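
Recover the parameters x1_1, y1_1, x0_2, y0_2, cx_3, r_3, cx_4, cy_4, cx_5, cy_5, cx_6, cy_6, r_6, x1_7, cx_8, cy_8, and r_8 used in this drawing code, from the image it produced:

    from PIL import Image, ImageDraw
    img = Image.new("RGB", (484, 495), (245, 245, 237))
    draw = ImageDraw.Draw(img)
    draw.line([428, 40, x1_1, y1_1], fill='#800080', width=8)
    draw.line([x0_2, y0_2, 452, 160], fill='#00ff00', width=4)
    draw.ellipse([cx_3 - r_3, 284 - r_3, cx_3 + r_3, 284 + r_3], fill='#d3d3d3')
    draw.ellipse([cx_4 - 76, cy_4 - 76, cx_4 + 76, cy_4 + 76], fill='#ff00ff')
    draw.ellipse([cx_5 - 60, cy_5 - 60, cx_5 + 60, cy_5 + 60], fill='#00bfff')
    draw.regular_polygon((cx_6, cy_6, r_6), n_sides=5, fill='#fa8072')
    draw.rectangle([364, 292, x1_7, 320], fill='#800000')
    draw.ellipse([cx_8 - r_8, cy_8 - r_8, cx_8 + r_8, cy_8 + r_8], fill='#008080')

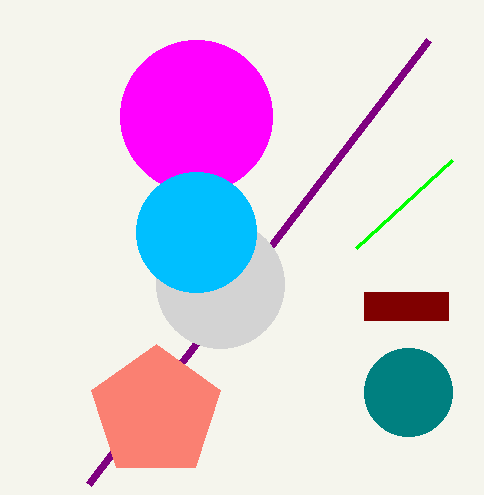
x1_1 = 88, y1_1 = 484, x0_2 = 356, y0_2 = 248, cx_3 = 220, r_3 = 64, cx_4 = 196, cy_4 = 116, cx_5 = 196, cy_5 = 232, cx_6 = 156, cy_6 = 412, r_6 = 68, x1_7 = 448, cx_8 = 408, cy_8 = 392, r_8 = 44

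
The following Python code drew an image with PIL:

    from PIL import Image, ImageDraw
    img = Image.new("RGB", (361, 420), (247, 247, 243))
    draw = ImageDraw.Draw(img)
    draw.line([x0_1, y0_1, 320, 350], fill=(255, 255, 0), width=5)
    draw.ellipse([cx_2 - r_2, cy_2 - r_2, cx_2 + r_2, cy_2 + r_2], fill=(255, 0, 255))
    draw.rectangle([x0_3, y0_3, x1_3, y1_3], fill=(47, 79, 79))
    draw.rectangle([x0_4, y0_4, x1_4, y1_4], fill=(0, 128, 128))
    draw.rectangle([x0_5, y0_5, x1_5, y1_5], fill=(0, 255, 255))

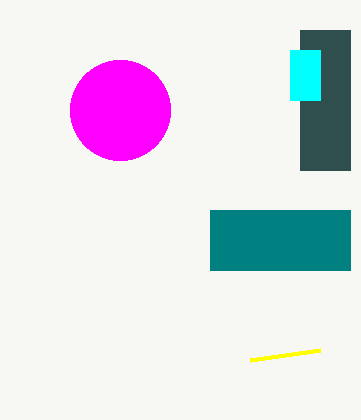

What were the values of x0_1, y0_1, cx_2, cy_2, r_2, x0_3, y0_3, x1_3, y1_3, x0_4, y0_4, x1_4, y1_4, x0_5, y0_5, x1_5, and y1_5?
x0_1 = 250
y0_1 = 360
cx_2 = 120
cy_2 = 110
r_2 = 50
x0_3 = 300
y0_3 = 30
x1_3 = 350
y1_3 = 170
x0_4 = 210
y0_4 = 210
x1_4 = 350
y1_4 = 270
x0_5 = 290
y0_5 = 50
x1_5 = 320
y1_5 = 100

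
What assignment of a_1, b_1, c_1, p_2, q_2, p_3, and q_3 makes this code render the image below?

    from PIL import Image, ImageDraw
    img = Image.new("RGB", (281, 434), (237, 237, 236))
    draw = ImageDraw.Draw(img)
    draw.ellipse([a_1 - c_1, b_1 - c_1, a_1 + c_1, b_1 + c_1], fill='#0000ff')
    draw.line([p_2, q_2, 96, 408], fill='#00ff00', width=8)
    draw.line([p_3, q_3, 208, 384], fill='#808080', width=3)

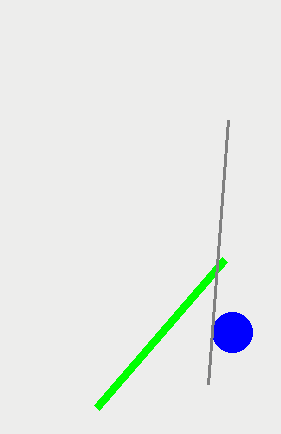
a_1 = 232; b_1 = 332; c_1 = 20; p_2 = 224; q_2 = 260; p_3 = 228; q_3 = 120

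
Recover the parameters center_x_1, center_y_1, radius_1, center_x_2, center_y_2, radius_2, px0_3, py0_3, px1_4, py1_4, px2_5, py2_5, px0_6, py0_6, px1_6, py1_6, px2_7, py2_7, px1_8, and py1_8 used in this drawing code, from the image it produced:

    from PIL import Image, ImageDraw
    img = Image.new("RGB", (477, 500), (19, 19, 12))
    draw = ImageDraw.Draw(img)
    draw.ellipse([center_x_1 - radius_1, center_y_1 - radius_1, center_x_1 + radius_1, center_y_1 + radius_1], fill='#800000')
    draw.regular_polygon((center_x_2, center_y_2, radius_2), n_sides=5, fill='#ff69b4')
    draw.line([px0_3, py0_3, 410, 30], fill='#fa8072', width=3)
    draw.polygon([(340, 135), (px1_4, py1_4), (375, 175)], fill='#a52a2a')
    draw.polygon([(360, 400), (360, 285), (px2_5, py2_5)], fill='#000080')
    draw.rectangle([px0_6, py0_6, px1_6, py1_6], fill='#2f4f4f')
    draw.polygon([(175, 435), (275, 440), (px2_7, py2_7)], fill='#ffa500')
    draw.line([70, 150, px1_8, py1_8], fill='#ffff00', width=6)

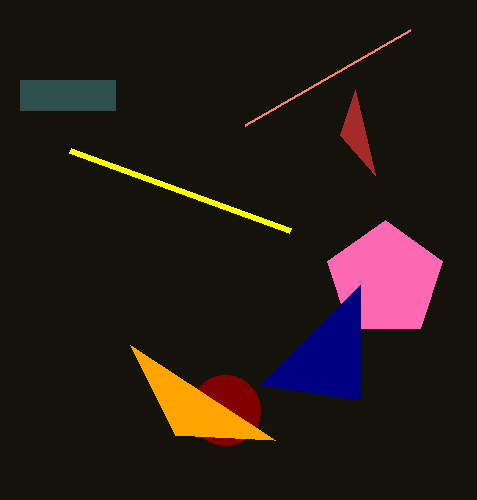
center_x_1 = 225
center_y_1 = 410
radius_1 = 35
center_x_2 = 385
center_y_2 = 280
radius_2 = 60
px0_3 = 245
py0_3 = 125
px1_4 = 355
py1_4 = 90
px2_5 = 260
py2_5 = 385
px0_6 = 20
py0_6 = 80
px1_6 = 115
py1_6 = 110
px2_7 = 130
py2_7 = 345
px1_8 = 290
py1_8 = 230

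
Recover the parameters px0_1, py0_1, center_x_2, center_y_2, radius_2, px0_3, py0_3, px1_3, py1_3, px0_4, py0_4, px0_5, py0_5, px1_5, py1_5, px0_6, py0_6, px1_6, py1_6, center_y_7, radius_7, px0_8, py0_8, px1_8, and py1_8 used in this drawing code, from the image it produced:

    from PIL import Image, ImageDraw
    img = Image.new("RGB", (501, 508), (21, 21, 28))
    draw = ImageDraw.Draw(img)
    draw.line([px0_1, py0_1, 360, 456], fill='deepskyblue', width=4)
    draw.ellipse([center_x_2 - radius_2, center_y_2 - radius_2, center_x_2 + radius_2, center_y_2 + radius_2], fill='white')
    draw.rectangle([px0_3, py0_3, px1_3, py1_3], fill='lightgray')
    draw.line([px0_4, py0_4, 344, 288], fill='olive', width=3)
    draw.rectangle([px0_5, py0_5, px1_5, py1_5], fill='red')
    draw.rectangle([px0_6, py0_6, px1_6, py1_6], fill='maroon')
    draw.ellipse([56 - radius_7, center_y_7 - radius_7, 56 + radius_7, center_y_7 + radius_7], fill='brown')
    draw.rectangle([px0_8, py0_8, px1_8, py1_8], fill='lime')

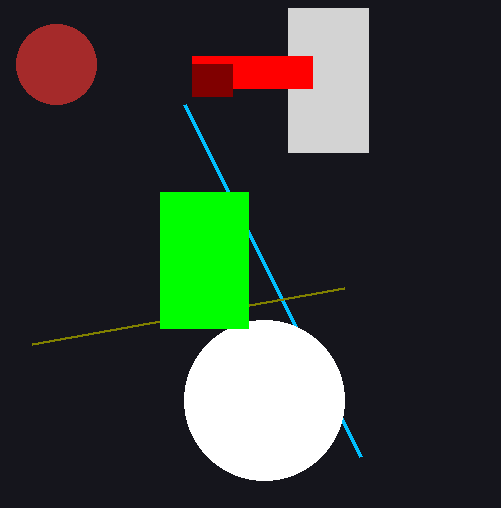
px0_1 = 184
py0_1 = 104
center_x_2 = 264
center_y_2 = 400
radius_2 = 80
px0_3 = 288
py0_3 = 8
px1_3 = 368
py1_3 = 152
px0_4 = 32
py0_4 = 344
px0_5 = 192
py0_5 = 56
px1_5 = 312
py1_5 = 88
px0_6 = 192
py0_6 = 64
px1_6 = 232
py1_6 = 96
center_y_7 = 64
radius_7 = 40
px0_8 = 160
py0_8 = 192
px1_8 = 248
py1_8 = 328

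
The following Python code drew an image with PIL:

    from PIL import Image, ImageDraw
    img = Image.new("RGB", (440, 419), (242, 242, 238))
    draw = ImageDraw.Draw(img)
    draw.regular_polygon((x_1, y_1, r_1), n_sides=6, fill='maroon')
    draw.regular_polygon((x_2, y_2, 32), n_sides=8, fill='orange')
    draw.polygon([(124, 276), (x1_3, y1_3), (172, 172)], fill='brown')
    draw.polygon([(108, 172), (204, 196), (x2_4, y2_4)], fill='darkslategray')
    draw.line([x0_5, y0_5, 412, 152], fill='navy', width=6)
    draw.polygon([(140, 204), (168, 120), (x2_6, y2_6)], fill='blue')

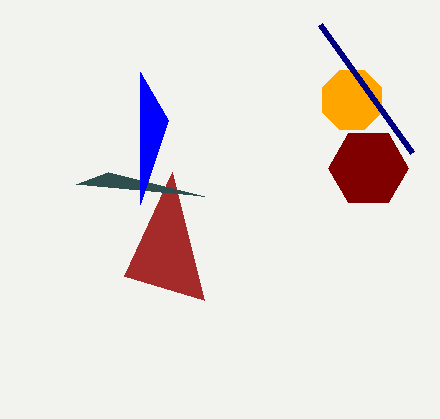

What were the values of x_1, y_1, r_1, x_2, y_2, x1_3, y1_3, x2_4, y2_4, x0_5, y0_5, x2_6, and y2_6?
x_1 = 368, y_1 = 168, r_1 = 40, x_2 = 352, y_2 = 100, x1_3 = 204, y1_3 = 300, x2_4 = 76, y2_4 = 184, x0_5 = 320, y0_5 = 24, x2_6 = 140, y2_6 = 72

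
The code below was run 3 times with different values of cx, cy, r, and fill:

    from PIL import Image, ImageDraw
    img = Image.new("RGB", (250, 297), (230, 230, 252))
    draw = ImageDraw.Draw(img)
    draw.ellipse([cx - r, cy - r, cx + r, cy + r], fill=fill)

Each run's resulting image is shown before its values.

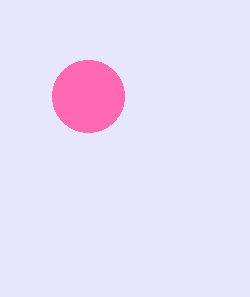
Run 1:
cx = 88, cy = 96, r = 36, fill = 'hotpink'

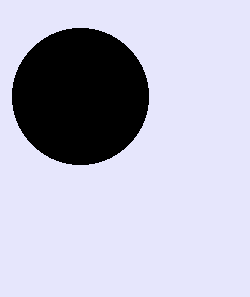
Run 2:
cx = 80, cy = 96, r = 68, fill = 'black'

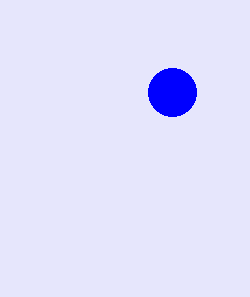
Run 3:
cx = 172
cy = 92
r = 24
fill = 'blue'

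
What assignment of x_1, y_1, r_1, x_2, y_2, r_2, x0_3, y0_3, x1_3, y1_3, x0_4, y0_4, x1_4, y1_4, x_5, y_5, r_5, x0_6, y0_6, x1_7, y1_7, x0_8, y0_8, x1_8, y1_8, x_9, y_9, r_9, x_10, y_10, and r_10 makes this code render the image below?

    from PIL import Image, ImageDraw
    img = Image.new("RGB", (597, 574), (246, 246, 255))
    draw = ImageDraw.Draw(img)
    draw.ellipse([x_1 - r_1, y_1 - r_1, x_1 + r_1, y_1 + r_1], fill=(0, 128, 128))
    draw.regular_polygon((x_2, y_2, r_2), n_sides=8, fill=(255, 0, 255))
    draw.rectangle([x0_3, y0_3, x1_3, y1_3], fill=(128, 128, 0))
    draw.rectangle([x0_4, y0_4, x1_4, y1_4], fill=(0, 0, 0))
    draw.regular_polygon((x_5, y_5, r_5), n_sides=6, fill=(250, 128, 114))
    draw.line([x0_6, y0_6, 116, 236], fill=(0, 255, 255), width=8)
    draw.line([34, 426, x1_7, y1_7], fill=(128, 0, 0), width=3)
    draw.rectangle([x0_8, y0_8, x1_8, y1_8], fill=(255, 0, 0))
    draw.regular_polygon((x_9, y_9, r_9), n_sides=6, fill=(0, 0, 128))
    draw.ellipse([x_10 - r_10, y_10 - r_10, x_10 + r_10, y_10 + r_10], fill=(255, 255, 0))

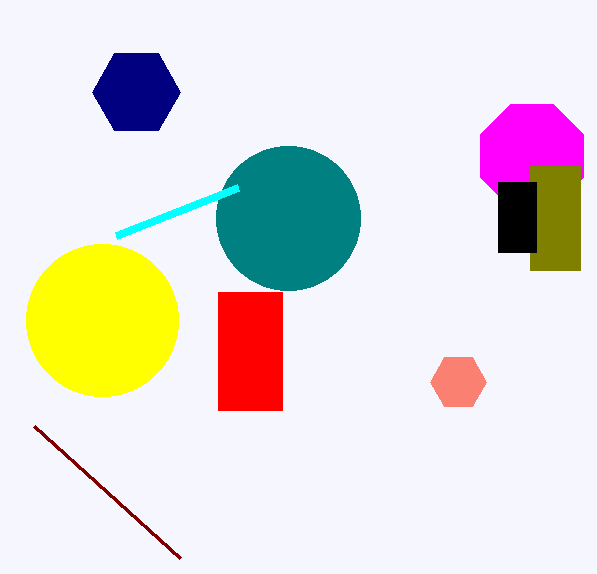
x_1 = 288, y_1 = 218, r_1 = 72, x_2 = 532, y_2 = 156, r_2 = 56, x0_3 = 530, y0_3 = 166, x1_3 = 580, y1_3 = 270, x0_4 = 498, y0_4 = 182, x1_4 = 536, y1_4 = 252, x_5 = 458, y_5 = 382, r_5 = 28, x0_6 = 238, y0_6 = 188, x1_7 = 180, y1_7 = 558, x0_8 = 218, y0_8 = 292, x1_8 = 282, y1_8 = 410, x_9 = 136, y_9 = 92, r_9 = 44, x_10 = 102, y_10 = 320, r_10 = 76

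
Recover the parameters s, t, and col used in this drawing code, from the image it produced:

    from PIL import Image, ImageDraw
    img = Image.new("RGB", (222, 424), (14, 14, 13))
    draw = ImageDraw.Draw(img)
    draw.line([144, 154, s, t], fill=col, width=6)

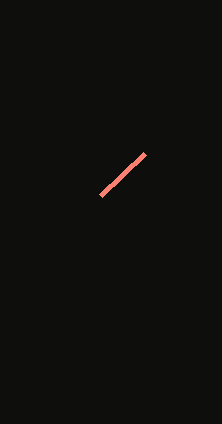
s = 100; t = 196; col = 'salmon'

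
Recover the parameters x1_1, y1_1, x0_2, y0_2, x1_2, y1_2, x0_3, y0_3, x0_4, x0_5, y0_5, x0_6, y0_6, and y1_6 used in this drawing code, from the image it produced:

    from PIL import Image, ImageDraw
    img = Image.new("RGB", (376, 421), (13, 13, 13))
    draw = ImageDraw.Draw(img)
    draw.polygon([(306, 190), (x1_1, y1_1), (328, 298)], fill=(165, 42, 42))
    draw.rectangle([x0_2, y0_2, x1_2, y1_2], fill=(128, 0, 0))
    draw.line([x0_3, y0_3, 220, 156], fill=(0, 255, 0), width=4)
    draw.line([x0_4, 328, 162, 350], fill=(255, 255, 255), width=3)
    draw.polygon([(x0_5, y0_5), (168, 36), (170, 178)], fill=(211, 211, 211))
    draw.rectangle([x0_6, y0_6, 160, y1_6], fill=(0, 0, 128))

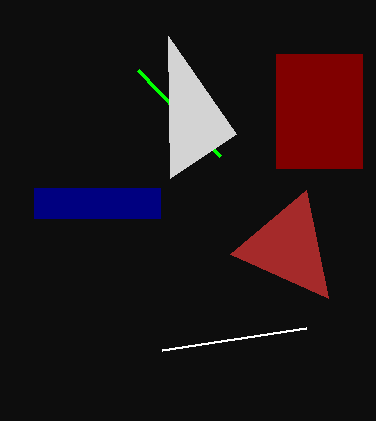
x1_1 = 230; y1_1 = 254; x0_2 = 276; y0_2 = 54; x1_2 = 362; y1_2 = 168; x0_3 = 138; y0_3 = 70; x0_4 = 306; x0_5 = 236; y0_5 = 134; x0_6 = 34; y0_6 = 188; y1_6 = 218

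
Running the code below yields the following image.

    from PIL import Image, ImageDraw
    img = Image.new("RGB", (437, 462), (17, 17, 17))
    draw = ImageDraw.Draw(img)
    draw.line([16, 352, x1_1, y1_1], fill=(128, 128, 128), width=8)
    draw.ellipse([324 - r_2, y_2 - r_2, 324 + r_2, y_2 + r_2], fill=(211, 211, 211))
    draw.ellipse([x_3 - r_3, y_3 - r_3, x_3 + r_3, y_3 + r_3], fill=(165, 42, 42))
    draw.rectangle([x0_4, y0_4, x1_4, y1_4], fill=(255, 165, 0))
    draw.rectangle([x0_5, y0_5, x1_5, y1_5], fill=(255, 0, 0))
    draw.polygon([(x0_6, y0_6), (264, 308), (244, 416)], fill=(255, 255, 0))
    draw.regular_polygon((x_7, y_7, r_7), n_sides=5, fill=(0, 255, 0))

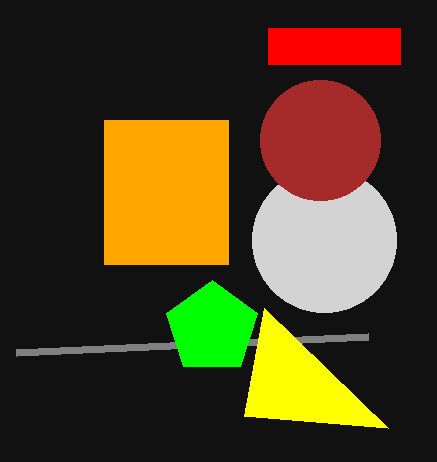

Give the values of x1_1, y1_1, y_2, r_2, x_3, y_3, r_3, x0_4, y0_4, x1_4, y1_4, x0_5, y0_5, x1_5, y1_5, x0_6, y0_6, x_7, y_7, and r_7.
x1_1 = 368
y1_1 = 336
y_2 = 240
r_2 = 72
x_3 = 320
y_3 = 140
r_3 = 60
x0_4 = 104
y0_4 = 120
x1_4 = 228
y1_4 = 264
x0_5 = 268
y0_5 = 28
x1_5 = 400
y1_5 = 64
x0_6 = 388
y0_6 = 428
x_7 = 212
y_7 = 328
r_7 = 48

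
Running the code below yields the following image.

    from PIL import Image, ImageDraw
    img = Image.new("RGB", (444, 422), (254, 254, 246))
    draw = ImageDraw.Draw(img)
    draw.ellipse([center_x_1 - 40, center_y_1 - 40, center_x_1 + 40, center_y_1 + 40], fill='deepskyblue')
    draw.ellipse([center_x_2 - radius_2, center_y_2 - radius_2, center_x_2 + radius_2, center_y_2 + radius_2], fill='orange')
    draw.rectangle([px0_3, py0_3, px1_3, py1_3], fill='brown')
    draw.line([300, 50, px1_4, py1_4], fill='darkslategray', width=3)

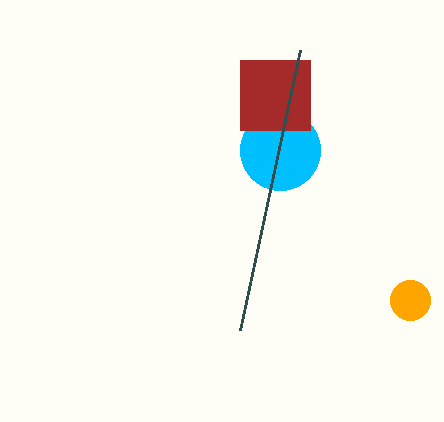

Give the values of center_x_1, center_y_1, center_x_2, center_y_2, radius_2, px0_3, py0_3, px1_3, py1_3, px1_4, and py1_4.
center_x_1 = 280
center_y_1 = 150
center_x_2 = 410
center_y_2 = 300
radius_2 = 20
px0_3 = 240
py0_3 = 60
px1_3 = 310
py1_3 = 130
px1_4 = 240
py1_4 = 330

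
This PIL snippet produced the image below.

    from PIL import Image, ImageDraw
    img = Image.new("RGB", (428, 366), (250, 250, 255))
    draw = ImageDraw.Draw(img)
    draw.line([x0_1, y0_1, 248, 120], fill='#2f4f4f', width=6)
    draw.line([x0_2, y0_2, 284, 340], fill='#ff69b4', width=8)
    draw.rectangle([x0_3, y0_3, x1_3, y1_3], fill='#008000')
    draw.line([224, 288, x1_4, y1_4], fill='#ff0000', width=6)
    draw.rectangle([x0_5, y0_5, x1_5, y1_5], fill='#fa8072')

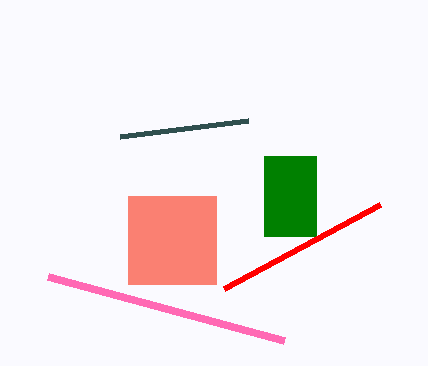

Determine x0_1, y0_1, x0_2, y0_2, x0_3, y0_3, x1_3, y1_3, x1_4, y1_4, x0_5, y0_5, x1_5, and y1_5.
x0_1 = 120
y0_1 = 136
x0_2 = 48
y0_2 = 276
x0_3 = 264
y0_3 = 156
x1_3 = 316
y1_3 = 236
x1_4 = 380
y1_4 = 204
x0_5 = 128
y0_5 = 196
x1_5 = 216
y1_5 = 284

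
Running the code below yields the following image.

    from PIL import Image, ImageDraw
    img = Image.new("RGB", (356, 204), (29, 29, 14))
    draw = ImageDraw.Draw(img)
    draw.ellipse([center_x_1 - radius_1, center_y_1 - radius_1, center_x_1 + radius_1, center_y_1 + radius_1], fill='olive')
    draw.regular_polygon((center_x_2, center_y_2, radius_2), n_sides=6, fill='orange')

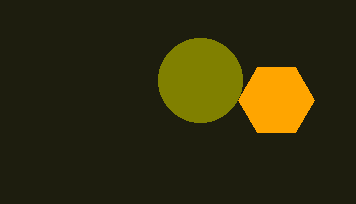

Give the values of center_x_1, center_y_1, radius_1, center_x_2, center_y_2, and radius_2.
center_x_1 = 200; center_y_1 = 80; radius_1 = 42; center_x_2 = 276; center_y_2 = 100; radius_2 = 38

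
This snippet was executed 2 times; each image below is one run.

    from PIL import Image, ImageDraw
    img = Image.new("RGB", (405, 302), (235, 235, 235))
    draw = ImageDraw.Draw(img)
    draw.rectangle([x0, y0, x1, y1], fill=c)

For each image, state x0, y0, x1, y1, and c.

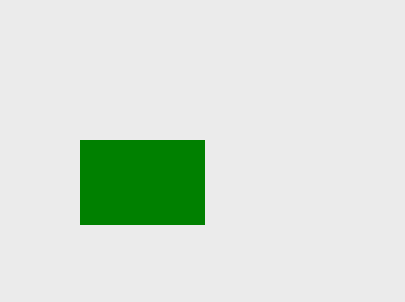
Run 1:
x0 = 80, y0 = 140, x1 = 204, y1 = 224, c = 'green'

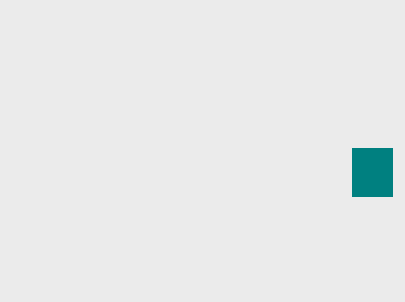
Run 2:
x0 = 352
y0 = 148
x1 = 392
y1 = 196
c = 'teal'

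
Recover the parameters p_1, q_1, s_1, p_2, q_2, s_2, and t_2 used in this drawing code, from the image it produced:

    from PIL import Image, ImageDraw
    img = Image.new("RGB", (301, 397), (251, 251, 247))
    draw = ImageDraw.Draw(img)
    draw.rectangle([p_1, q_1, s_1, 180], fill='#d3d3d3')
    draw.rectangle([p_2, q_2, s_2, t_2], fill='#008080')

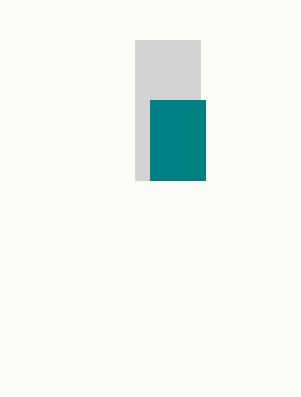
p_1 = 135
q_1 = 40
s_1 = 200
p_2 = 150
q_2 = 100
s_2 = 205
t_2 = 180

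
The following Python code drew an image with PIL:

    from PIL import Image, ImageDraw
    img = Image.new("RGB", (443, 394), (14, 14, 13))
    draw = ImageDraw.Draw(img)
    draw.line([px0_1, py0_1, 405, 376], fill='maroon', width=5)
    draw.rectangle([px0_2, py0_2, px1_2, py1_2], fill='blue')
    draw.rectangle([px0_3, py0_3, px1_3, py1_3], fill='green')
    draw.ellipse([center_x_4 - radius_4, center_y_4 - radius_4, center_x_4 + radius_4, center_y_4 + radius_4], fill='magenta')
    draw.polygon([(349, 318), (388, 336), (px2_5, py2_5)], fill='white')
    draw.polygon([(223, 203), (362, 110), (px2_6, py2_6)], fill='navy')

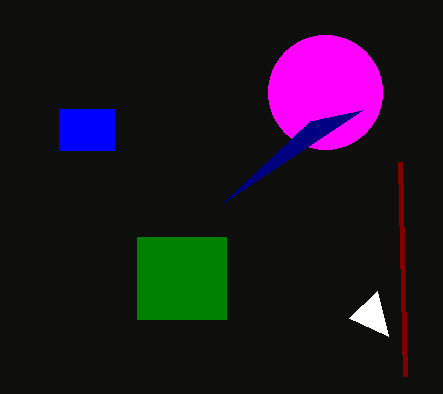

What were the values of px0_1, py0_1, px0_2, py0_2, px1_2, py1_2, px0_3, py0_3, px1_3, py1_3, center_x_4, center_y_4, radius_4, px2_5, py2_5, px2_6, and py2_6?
px0_1 = 400, py0_1 = 162, px0_2 = 59, py0_2 = 109, px1_2 = 114, py1_2 = 150, px0_3 = 137, py0_3 = 237, px1_3 = 226, py1_3 = 319, center_x_4 = 325, center_y_4 = 92, radius_4 = 57, px2_5 = 377, py2_5 = 291, px2_6 = 310, py2_6 = 121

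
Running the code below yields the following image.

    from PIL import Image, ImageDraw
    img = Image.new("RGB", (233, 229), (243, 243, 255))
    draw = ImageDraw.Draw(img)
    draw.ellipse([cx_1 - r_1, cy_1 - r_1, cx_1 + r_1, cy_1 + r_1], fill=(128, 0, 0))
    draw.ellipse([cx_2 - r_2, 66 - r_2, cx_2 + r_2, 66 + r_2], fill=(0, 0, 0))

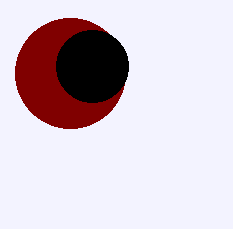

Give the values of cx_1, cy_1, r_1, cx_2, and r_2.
cx_1 = 70, cy_1 = 73, r_1 = 55, cx_2 = 92, r_2 = 36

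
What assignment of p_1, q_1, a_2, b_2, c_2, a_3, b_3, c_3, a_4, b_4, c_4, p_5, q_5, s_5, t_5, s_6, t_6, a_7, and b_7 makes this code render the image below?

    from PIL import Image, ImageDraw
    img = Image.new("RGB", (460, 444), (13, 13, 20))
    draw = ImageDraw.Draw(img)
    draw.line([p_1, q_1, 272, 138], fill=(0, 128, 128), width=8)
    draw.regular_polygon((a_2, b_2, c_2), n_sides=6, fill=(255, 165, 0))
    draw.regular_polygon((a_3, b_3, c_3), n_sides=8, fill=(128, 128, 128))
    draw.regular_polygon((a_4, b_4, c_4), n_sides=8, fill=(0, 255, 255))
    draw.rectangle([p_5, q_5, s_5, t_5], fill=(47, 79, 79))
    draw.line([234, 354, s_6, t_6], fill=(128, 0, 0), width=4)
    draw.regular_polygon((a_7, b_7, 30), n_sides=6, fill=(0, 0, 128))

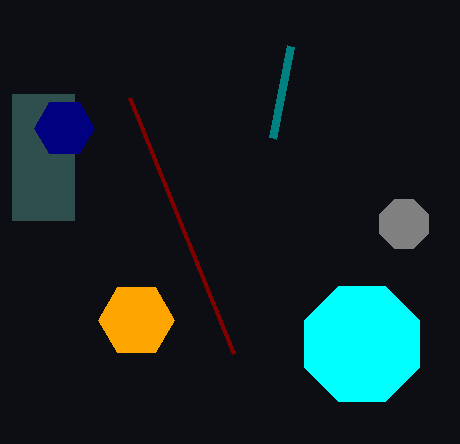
p_1 = 290; q_1 = 46; a_2 = 136; b_2 = 320; c_2 = 38; a_3 = 404; b_3 = 224; c_3 = 26; a_4 = 362; b_4 = 344; c_4 = 62; p_5 = 12; q_5 = 94; s_5 = 74; t_5 = 220; s_6 = 130; t_6 = 98; a_7 = 64; b_7 = 128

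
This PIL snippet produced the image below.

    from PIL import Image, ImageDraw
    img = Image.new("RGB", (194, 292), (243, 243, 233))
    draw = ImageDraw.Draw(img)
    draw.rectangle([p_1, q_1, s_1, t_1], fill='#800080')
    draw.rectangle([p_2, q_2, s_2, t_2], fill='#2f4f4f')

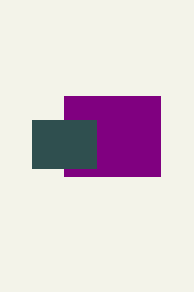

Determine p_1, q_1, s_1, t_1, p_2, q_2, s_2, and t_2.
p_1 = 64
q_1 = 96
s_1 = 160
t_1 = 176
p_2 = 32
q_2 = 120
s_2 = 96
t_2 = 168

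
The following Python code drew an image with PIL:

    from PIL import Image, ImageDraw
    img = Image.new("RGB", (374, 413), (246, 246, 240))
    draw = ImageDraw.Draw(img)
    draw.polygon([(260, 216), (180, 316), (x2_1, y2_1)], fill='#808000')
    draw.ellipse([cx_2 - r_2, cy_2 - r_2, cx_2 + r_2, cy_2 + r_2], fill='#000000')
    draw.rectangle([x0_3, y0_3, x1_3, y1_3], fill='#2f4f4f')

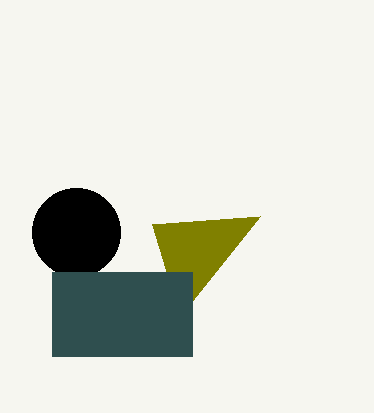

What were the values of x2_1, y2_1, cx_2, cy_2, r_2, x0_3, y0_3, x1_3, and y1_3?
x2_1 = 152, y2_1 = 224, cx_2 = 76, cy_2 = 232, r_2 = 44, x0_3 = 52, y0_3 = 272, x1_3 = 192, y1_3 = 356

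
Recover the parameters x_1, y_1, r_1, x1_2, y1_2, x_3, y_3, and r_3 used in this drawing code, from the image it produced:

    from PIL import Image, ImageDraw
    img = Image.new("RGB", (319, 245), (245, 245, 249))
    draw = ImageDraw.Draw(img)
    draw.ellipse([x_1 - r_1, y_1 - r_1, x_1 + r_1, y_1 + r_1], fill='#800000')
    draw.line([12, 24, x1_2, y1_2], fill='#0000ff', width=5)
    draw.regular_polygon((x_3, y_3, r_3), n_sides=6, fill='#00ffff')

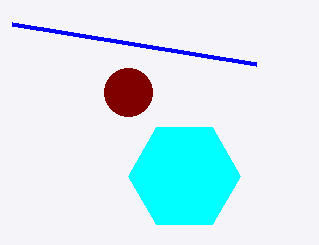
x_1 = 128
y_1 = 92
r_1 = 24
x1_2 = 256
y1_2 = 64
x_3 = 184
y_3 = 176
r_3 = 56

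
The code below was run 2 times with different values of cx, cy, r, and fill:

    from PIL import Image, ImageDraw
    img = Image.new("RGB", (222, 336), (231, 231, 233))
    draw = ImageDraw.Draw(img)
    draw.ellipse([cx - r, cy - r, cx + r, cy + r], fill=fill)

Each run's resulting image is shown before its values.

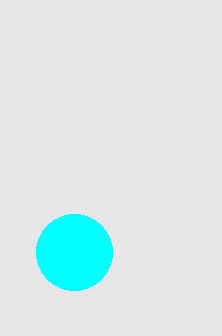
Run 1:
cx = 74
cy = 252
r = 38
fill = 'cyan'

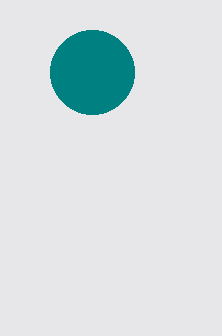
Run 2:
cx = 92
cy = 72
r = 42
fill = 'teal'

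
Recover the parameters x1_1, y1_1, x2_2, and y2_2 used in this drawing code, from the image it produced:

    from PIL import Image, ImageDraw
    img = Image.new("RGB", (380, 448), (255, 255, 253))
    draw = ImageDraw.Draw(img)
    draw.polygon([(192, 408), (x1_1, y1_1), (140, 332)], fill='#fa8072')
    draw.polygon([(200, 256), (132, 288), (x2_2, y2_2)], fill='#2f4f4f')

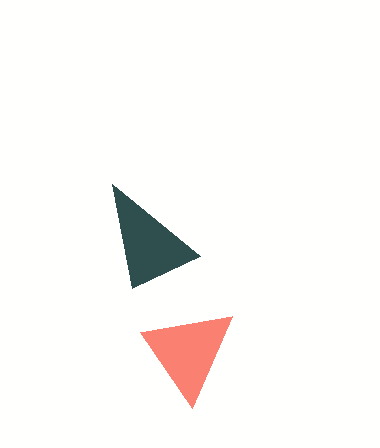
x1_1 = 232, y1_1 = 316, x2_2 = 112, y2_2 = 184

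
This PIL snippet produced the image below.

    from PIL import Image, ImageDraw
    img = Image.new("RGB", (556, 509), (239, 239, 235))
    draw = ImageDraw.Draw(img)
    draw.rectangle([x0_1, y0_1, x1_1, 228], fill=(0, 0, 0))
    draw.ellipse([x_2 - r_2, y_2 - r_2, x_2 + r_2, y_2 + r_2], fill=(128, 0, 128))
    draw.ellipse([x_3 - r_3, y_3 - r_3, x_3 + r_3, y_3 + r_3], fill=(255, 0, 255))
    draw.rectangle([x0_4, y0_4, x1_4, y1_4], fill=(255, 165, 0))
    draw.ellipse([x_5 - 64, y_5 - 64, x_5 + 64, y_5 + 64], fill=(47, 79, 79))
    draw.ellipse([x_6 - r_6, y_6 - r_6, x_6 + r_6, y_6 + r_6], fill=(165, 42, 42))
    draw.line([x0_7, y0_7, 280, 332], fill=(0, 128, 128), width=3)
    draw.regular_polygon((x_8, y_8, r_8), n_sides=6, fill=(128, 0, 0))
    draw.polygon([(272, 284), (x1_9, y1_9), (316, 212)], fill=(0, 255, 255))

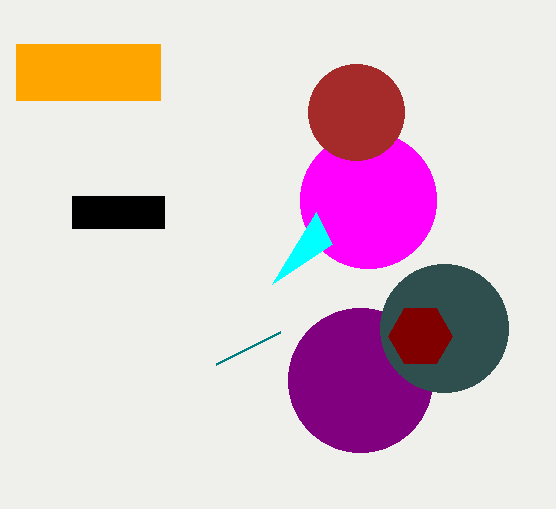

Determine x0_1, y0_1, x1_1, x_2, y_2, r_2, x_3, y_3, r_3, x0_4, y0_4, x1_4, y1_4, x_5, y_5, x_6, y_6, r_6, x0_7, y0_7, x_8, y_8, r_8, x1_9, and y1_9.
x0_1 = 72; y0_1 = 196; x1_1 = 164; x_2 = 360; y_2 = 380; r_2 = 72; x_3 = 368; y_3 = 200; r_3 = 68; x0_4 = 16; y0_4 = 44; x1_4 = 160; y1_4 = 100; x_5 = 444; y_5 = 328; x_6 = 356; y_6 = 112; r_6 = 48; x0_7 = 216; y0_7 = 364; x_8 = 420; y_8 = 336; r_8 = 32; x1_9 = 332; y1_9 = 244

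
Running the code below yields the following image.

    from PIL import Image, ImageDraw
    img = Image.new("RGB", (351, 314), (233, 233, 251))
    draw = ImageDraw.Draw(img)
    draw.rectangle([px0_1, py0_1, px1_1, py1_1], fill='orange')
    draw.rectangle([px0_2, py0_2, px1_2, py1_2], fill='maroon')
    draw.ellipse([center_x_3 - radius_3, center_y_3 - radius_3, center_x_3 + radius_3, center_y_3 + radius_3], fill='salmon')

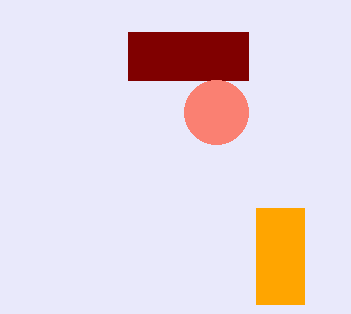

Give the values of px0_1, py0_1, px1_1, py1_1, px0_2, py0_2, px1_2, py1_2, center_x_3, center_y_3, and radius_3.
px0_1 = 256; py0_1 = 208; px1_1 = 304; py1_1 = 304; px0_2 = 128; py0_2 = 32; px1_2 = 248; py1_2 = 80; center_x_3 = 216; center_y_3 = 112; radius_3 = 32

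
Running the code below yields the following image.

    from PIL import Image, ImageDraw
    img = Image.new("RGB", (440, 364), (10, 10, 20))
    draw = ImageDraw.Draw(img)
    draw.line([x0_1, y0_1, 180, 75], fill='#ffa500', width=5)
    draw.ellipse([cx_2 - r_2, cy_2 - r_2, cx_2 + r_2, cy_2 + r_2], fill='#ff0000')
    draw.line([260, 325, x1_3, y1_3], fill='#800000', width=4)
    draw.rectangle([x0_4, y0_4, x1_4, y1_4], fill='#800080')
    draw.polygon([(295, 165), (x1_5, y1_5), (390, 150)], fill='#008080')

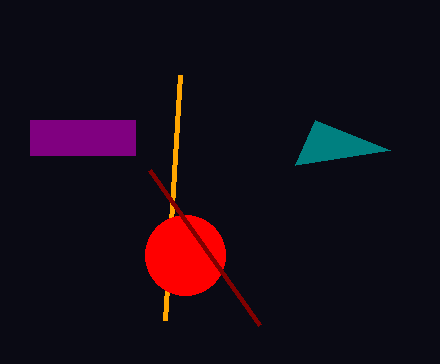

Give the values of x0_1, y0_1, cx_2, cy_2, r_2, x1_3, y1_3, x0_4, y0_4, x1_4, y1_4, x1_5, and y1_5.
x0_1 = 165, y0_1 = 320, cx_2 = 185, cy_2 = 255, r_2 = 40, x1_3 = 150, y1_3 = 170, x0_4 = 30, y0_4 = 120, x1_4 = 135, y1_4 = 155, x1_5 = 315, y1_5 = 120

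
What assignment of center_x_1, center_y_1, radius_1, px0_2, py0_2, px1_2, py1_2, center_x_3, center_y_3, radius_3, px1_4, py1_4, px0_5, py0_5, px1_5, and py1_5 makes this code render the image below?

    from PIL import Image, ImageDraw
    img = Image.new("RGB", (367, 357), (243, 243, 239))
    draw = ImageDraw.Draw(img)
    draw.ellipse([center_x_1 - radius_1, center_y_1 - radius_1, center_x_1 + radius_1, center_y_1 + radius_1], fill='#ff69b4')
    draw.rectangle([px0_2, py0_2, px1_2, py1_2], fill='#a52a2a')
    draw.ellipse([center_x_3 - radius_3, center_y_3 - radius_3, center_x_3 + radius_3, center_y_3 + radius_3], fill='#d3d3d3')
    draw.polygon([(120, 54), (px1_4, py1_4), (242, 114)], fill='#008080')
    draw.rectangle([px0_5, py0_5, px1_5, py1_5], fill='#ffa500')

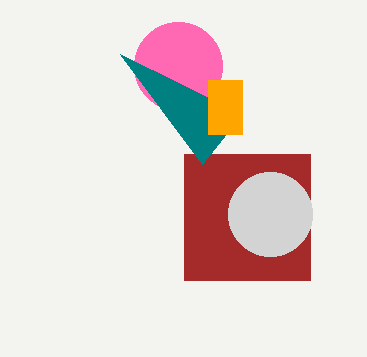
center_x_1 = 178
center_y_1 = 66
radius_1 = 44
px0_2 = 184
py0_2 = 154
px1_2 = 310
py1_2 = 280
center_x_3 = 270
center_y_3 = 214
radius_3 = 42
px1_4 = 202
py1_4 = 164
px0_5 = 208
py0_5 = 80
px1_5 = 242
py1_5 = 134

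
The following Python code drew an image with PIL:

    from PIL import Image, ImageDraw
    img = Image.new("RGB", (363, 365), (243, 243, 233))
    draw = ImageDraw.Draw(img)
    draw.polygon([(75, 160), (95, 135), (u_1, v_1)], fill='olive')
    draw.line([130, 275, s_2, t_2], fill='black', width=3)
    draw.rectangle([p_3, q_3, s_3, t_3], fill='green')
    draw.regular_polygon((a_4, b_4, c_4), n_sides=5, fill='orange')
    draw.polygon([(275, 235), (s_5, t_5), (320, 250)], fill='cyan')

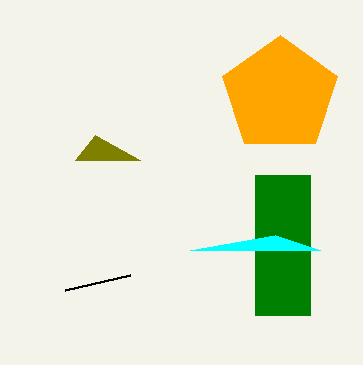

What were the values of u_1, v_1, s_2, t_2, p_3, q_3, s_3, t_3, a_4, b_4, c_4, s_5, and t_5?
u_1 = 140
v_1 = 160
s_2 = 65
t_2 = 290
p_3 = 255
q_3 = 175
s_3 = 310
t_3 = 315
a_4 = 280
b_4 = 95
c_4 = 60
s_5 = 190
t_5 = 250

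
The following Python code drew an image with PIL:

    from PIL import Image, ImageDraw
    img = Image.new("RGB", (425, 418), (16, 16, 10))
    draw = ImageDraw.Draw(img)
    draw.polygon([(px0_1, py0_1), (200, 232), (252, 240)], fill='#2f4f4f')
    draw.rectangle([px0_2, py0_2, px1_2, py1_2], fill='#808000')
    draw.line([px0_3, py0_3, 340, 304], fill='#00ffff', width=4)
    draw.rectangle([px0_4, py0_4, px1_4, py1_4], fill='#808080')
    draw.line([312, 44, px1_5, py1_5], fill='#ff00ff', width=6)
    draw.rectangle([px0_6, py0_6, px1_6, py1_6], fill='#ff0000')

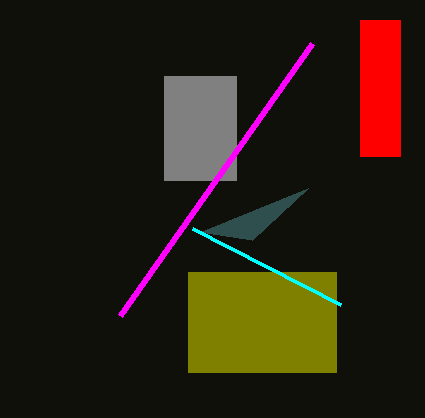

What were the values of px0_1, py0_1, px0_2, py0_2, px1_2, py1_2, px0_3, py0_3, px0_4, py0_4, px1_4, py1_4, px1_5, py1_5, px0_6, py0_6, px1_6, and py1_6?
px0_1 = 308
py0_1 = 188
px0_2 = 188
py0_2 = 272
px1_2 = 336
py1_2 = 372
px0_3 = 192
py0_3 = 228
px0_4 = 164
py0_4 = 76
px1_4 = 236
py1_4 = 180
px1_5 = 120
py1_5 = 316
px0_6 = 360
py0_6 = 20
px1_6 = 400
py1_6 = 156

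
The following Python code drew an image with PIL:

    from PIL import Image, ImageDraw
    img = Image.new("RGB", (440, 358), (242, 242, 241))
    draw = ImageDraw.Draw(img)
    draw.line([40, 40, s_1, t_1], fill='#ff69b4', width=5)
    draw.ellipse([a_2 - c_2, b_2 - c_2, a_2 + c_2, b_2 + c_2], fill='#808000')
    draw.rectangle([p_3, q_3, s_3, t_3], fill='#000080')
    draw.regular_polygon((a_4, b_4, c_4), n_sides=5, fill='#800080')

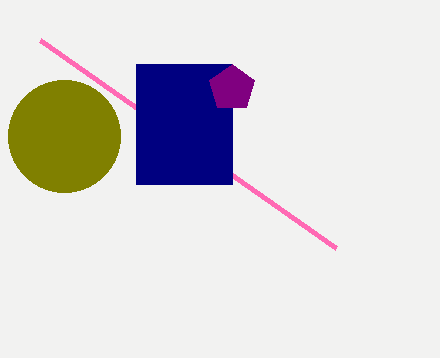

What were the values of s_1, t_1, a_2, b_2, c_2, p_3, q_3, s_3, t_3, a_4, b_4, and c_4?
s_1 = 336, t_1 = 248, a_2 = 64, b_2 = 136, c_2 = 56, p_3 = 136, q_3 = 64, s_3 = 232, t_3 = 184, a_4 = 232, b_4 = 88, c_4 = 24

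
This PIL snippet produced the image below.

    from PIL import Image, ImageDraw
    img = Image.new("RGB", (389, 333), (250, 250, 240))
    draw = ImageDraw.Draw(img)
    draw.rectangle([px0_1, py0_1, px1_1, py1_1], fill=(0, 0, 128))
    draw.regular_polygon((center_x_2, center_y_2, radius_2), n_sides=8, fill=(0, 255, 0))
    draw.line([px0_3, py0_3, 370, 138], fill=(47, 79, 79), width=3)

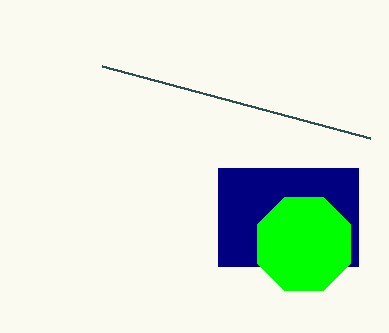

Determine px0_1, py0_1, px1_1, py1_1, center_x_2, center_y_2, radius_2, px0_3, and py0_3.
px0_1 = 218
py0_1 = 168
px1_1 = 358
py1_1 = 266
center_x_2 = 304
center_y_2 = 244
radius_2 = 50
px0_3 = 102
py0_3 = 66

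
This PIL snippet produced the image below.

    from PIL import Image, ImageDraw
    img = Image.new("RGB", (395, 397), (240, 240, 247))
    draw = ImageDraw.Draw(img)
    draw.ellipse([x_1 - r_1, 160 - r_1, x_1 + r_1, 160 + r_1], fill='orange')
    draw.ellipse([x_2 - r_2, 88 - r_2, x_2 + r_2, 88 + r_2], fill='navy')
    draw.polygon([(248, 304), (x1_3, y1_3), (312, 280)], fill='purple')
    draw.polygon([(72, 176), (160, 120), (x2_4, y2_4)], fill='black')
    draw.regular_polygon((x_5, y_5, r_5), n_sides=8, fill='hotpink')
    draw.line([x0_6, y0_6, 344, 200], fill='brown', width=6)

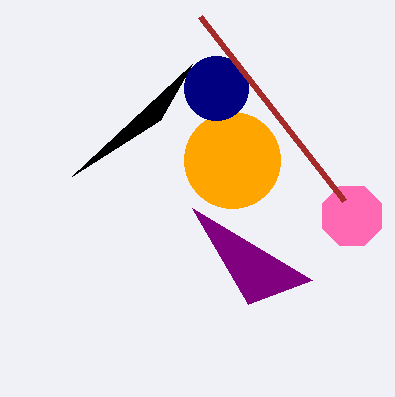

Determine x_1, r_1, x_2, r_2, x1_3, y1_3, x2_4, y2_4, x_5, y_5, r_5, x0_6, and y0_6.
x_1 = 232; r_1 = 48; x_2 = 216; r_2 = 32; x1_3 = 192; y1_3 = 208; x2_4 = 192; y2_4 = 64; x_5 = 352; y_5 = 216; r_5 = 32; x0_6 = 200; y0_6 = 16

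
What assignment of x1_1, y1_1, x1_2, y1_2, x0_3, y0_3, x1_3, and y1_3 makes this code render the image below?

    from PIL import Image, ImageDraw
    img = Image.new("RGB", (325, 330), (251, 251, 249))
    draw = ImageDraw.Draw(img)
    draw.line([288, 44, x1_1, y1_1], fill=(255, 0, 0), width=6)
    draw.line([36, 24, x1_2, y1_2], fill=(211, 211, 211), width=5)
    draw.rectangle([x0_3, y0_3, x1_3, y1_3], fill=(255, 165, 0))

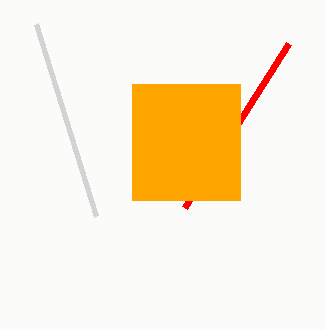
x1_1 = 184
y1_1 = 208
x1_2 = 96
y1_2 = 216
x0_3 = 132
y0_3 = 84
x1_3 = 240
y1_3 = 200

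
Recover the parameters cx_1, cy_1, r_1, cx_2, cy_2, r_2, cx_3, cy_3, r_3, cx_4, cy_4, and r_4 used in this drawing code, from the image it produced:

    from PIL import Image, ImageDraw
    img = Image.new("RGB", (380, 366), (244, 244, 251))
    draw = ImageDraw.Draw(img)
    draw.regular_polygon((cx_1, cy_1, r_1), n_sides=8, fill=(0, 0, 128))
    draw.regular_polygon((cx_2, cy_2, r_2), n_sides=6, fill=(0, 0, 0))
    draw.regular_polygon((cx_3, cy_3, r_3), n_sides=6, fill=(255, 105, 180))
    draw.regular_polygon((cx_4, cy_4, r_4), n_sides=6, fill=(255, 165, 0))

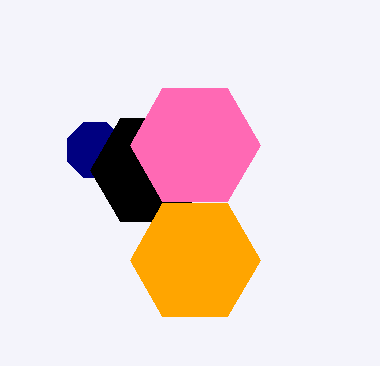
cx_1 = 95; cy_1 = 150; r_1 = 30; cx_2 = 150; cy_2 = 170; r_2 = 60; cx_3 = 195; cy_3 = 145; r_3 = 65; cx_4 = 195; cy_4 = 260; r_4 = 65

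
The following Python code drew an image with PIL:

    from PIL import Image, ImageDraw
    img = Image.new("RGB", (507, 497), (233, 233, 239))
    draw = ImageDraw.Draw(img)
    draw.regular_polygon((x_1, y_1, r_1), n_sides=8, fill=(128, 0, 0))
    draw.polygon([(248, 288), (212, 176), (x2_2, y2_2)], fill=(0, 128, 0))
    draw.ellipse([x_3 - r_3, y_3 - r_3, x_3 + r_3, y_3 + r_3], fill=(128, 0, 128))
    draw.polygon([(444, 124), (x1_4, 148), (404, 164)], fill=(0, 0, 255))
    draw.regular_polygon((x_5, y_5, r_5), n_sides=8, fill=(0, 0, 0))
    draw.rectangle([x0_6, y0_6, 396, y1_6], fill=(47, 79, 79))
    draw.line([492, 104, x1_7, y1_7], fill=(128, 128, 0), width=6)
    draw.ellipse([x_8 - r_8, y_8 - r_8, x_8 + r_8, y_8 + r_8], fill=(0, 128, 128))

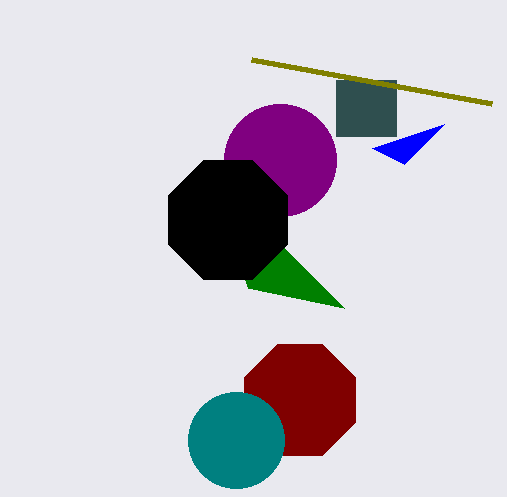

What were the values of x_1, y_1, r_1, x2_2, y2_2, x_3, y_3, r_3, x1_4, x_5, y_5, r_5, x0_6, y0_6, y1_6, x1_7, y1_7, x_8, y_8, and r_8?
x_1 = 300; y_1 = 400; r_1 = 60; x2_2 = 344; y2_2 = 308; x_3 = 280; y_3 = 160; r_3 = 56; x1_4 = 372; x_5 = 228; y_5 = 220; r_5 = 64; x0_6 = 336; y0_6 = 80; y1_6 = 136; x1_7 = 252; y1_7 = 60; x_8 = 236; y_8 = 440; r_8 = 48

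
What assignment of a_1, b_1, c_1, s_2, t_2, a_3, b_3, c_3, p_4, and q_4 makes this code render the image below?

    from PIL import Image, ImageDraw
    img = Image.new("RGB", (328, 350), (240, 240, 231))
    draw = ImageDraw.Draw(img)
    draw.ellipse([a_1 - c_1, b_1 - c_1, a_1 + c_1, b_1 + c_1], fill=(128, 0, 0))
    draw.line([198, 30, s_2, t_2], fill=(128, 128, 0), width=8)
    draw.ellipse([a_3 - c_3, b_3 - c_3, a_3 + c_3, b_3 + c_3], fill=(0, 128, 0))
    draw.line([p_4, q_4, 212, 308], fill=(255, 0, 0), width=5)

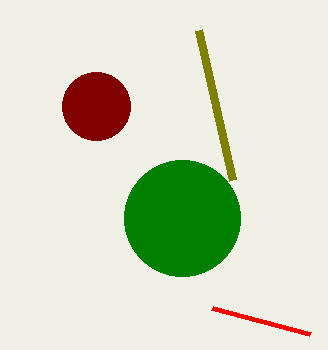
a_1 = 96, b_1 = 106, c_1 = 34, s_2 = 232, t_2 = 180, a_3 = 182, b_3 = 218, c_3 = 58, p_4 = 310, q_4 = 334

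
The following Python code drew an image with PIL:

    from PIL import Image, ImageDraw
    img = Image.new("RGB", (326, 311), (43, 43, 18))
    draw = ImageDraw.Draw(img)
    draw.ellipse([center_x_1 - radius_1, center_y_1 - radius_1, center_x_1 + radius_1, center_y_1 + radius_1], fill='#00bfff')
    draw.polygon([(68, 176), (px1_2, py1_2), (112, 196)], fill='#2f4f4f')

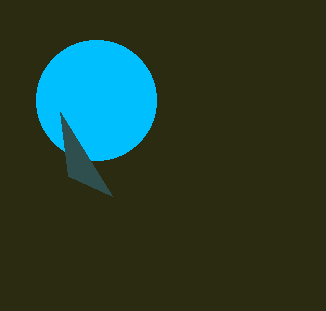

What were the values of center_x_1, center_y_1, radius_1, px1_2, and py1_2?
center_x_1 = 96
center_y_1 = 100
radius_1 = 60
px1_2 = 60
py1_2 = 112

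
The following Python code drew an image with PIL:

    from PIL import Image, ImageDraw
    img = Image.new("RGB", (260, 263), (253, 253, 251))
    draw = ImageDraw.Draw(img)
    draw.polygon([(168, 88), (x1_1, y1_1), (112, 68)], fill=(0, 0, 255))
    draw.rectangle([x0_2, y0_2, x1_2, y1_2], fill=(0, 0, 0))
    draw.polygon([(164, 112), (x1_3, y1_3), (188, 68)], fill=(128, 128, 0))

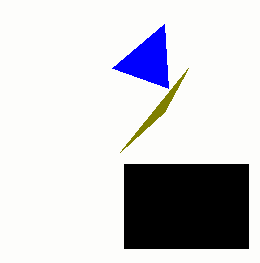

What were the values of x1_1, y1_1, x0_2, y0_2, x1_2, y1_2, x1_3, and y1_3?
x1_1 = 164; y1_1 = 24; x0_2 = 124; y0_2 = 164; x1_2 = 248; y1_2 = 248; x1_3 = 120; y1_3 = 152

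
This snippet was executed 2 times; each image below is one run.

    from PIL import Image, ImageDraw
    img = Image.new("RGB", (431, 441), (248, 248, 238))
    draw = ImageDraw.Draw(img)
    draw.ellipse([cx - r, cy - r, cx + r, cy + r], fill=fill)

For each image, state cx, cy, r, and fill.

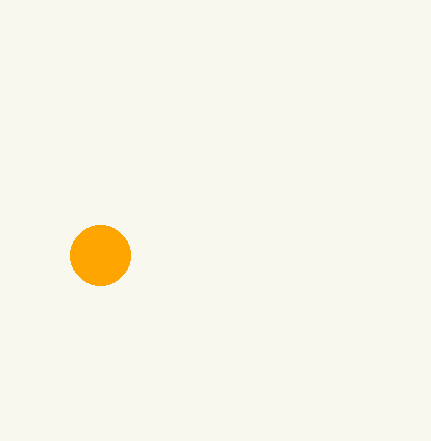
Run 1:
cx = 100; cy = 255; r = 30; fill = 'orange'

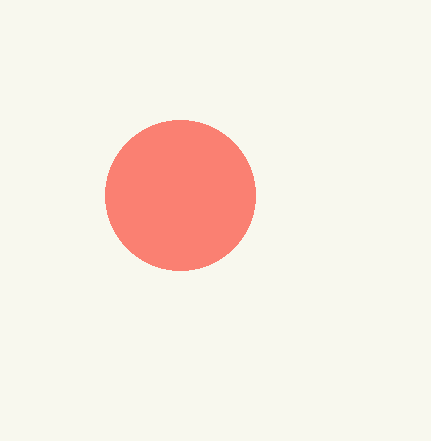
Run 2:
cx = 180, cy = 195, r = 75, fill = 'salmon'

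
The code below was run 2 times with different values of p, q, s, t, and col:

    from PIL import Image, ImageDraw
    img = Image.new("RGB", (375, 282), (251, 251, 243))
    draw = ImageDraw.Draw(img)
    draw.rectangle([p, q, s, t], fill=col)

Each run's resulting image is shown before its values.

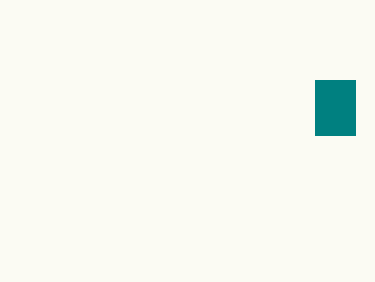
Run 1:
p = 315; q = 80; s = 355; t = 135; col = 'teal'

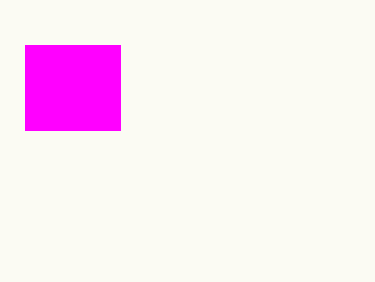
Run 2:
p = 25; q = 45; s = 120; t = 130; col = 'magenta'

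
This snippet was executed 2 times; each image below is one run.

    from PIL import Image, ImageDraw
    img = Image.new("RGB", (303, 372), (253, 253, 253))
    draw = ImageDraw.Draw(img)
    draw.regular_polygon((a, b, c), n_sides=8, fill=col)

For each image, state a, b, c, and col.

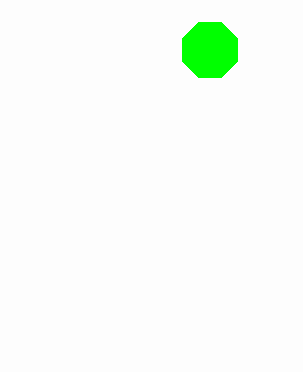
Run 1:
a = 210, b = 50, c = 30, col = 'lime'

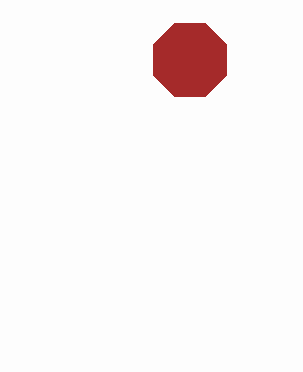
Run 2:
a = 190; b = 60; c = 40; col = 'brown'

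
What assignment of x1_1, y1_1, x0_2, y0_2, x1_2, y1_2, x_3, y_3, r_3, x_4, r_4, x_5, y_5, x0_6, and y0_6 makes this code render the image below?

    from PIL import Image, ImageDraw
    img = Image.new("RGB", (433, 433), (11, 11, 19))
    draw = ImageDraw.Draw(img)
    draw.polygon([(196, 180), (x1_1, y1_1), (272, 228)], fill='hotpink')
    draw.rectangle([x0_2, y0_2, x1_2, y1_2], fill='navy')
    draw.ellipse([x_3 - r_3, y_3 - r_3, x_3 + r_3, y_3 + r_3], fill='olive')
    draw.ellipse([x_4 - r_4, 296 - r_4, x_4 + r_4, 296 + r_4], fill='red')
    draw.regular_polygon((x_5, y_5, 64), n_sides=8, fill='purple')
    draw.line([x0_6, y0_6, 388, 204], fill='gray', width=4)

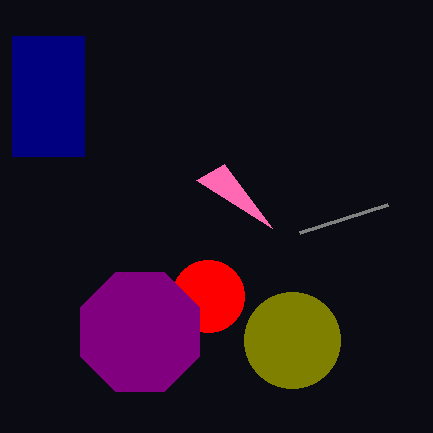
x1_1 = 224, y1_1 = 164, x0_2 = 12, y0_2 = 36, x1_2 = 84, y1_2 = 156, x_3 = 292, y_3 = 340, r_3 = 48, x_4 = 208, r_4 = 36, x_5 = 140, y_5 = 332, x0_6 = 300, y0_6 = 232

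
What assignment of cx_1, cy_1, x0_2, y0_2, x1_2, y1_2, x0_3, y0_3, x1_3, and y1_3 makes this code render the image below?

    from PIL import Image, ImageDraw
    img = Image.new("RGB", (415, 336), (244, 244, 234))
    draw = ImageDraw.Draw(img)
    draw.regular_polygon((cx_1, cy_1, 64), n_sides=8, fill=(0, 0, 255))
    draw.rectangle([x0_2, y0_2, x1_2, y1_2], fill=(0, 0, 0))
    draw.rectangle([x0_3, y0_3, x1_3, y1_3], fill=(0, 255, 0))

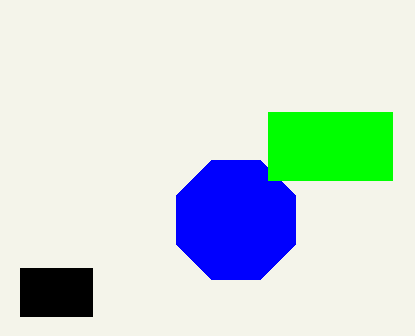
cx_1 = 236
cy_1 = 220
x0_2 = 20
y0_2 = 268
x1_2 = 92
y1_2 = 316
x0_3 = 268
y0_3 = 112
x1_3 = 392
y1_3 = 180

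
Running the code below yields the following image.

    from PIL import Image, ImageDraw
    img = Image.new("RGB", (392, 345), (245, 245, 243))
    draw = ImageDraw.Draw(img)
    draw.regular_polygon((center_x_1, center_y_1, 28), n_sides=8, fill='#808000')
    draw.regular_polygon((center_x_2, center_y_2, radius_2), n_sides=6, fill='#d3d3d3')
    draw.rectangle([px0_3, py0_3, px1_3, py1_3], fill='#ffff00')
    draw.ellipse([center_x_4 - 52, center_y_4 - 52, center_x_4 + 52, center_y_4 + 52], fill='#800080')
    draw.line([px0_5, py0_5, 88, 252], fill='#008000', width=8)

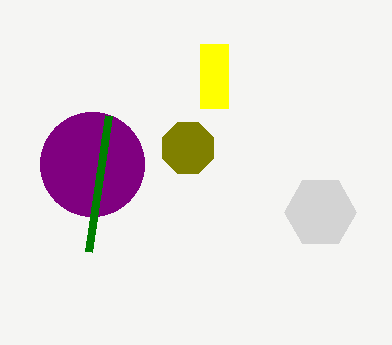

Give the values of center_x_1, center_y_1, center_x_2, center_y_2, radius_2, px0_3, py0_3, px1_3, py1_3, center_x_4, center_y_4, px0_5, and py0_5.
center_x_1 = 188
center_y_1 = 148
center_x_2 = 320
center_y_2 = 212
radius_2 = 36
px0_3 = 200
py0_3 = 44
px1_3 = 228
py1_3 = 108
center_x_4 = 92
center_y_4 = 164
px0_5 = 108
py0_5 = 116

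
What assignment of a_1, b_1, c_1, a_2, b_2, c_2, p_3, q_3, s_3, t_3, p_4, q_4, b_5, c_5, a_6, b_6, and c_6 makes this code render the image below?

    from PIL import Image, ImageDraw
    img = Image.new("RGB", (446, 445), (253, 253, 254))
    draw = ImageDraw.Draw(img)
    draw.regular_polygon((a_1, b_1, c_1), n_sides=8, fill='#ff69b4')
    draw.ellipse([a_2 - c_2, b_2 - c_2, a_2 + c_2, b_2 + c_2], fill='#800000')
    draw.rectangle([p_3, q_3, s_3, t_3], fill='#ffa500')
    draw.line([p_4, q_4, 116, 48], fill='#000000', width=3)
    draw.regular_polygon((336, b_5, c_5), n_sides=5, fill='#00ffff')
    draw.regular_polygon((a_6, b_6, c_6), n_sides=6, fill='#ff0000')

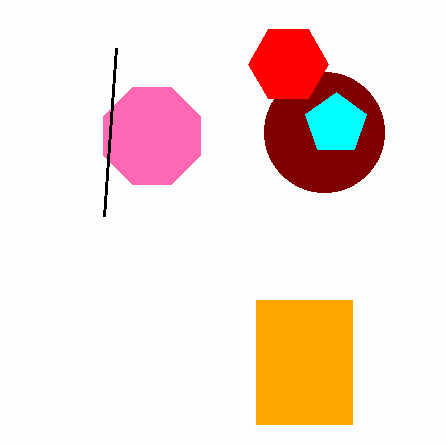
a_1 = 152, b_1 = 136, c_1 = 52, a_2 = 324, b_2 = 132, c_2 = 60, p_3 = 256, q_3 = 300, s_3 = 352, t_3 = 424, p_4 = 104, q_4 = 216, b_5 = 124, c_5 = 32, a_6 = 288, b_6 = 64, c_6 = 40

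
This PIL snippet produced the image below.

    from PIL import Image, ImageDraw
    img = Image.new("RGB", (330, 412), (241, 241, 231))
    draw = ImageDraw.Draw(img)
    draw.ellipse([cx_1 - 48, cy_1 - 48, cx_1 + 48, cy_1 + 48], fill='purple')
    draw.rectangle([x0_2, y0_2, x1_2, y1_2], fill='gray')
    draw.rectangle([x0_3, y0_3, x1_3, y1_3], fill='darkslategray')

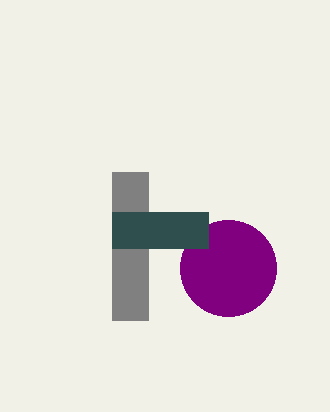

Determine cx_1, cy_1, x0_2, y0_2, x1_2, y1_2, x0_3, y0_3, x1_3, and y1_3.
cx_1 = 228; cy_1 = 268; x0_2 = 112; y0_2 = 172; x1_2 = 148; y1_2 = 320; x0_3 = 112; y0_3 = 212; x1_3 = 208; y1_3 = 248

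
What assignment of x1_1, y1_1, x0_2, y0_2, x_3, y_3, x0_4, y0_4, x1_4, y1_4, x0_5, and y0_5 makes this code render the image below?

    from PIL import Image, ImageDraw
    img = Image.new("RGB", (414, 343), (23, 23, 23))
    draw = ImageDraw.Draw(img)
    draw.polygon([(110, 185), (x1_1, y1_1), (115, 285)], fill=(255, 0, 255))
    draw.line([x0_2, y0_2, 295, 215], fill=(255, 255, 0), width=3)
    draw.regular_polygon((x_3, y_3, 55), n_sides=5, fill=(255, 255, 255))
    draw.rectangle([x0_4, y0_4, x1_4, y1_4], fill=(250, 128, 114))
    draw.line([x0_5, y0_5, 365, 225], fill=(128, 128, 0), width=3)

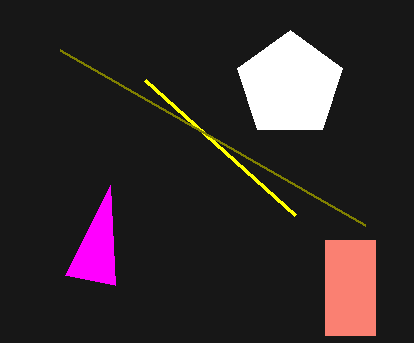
x1_1 = 65; y1_1 = 275; x0_2 = 145; y0_2 = 80; x_3 = 290; y_3 = 85; x0_4 = 325; y0_4 = 240; x1_4 = 375; y1_4 = 335; x0_5 = 60; y0_5 = 50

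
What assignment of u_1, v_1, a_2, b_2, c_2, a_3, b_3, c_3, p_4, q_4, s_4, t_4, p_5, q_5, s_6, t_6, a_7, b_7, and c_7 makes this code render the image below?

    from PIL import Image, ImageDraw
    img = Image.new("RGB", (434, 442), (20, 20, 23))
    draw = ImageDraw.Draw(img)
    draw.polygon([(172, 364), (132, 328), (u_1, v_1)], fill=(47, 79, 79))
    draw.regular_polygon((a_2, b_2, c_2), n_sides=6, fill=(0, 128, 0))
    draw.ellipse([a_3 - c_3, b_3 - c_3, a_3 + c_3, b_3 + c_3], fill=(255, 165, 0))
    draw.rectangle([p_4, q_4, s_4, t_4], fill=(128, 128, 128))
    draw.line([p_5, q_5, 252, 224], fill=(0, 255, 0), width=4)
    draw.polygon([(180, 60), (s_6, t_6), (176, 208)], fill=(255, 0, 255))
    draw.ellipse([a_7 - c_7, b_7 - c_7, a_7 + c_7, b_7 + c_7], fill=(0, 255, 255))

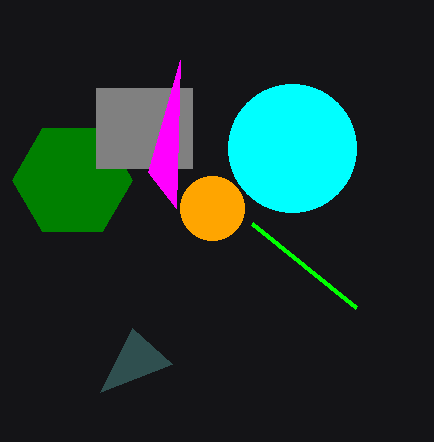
u_1 = 100; v_1 = 392; a_2 = 72; b_2 = 180; c_2 = 60; a_3 = 212; b_3 = 208; c_3 = 32; p_4 = 96; q_4 = 88; s_4 = 192; t_4 = 168; p_5 = 356; q_5 = 308; s_6 = 148; t_6 = 172; a_7 = 292; b_7 = 148; c_7 = 64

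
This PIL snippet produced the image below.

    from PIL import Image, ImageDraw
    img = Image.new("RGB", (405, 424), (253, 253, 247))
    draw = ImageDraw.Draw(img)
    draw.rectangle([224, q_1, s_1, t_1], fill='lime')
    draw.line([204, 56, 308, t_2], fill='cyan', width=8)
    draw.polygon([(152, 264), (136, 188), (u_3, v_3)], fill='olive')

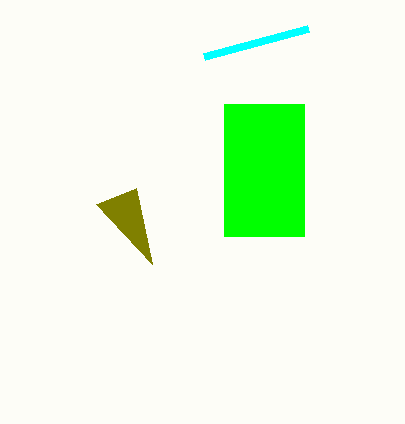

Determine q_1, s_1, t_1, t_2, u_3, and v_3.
q_1 = 104; s_1 = 304; t_1 = 236; t_2 = 28; u_3 = 96; v_3 = 204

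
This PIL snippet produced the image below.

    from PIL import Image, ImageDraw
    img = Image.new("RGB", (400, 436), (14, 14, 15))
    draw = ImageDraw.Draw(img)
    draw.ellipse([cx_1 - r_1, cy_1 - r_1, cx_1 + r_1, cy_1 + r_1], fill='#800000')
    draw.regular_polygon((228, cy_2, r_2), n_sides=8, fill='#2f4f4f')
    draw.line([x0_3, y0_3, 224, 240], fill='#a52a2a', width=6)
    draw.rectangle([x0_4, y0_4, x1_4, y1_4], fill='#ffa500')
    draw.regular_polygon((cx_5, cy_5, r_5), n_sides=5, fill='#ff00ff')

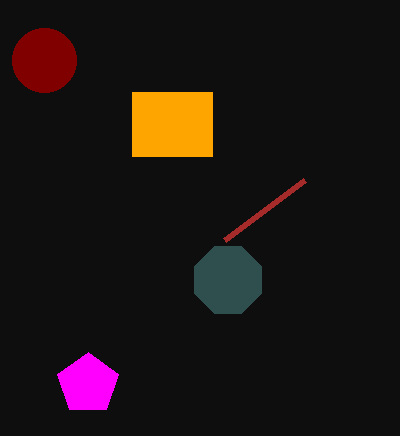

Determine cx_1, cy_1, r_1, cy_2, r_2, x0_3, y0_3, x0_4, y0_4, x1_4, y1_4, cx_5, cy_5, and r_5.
cx_1 = 44
cy_1 = 60
r_1 = 32
cy_2 = 280
r_2 = 36
x0_3 = 304
y0_3 = 180
x0_4 = 132
y0_4 = 92
x1_4 = 212
y1_4 = 156
cx_5 = 88
cy_5 = 384
r_5 = 32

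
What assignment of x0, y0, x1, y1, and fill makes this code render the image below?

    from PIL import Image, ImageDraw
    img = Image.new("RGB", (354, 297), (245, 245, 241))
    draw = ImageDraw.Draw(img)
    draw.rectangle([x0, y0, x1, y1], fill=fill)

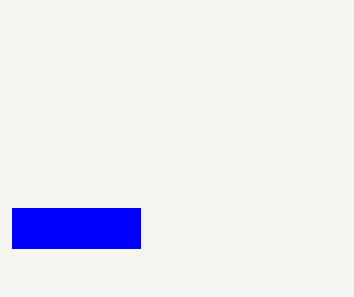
x0 = 12
y0 = 208
x1 = 140
y1 = 248
fill = 'blue'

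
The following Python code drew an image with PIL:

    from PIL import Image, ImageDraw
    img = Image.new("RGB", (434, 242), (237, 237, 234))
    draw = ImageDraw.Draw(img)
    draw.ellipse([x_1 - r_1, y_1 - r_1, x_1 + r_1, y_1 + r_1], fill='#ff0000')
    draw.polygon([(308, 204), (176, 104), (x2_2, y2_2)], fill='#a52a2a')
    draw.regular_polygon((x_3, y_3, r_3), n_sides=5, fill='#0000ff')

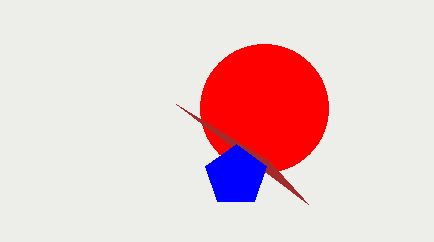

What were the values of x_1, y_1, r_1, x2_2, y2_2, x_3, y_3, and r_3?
x_1 = 264
y_1 = 108
r_1 = 64
x2_2 = 268
y2_2 = 160
x_3 = 236
y_3 = 176
r_3 = 32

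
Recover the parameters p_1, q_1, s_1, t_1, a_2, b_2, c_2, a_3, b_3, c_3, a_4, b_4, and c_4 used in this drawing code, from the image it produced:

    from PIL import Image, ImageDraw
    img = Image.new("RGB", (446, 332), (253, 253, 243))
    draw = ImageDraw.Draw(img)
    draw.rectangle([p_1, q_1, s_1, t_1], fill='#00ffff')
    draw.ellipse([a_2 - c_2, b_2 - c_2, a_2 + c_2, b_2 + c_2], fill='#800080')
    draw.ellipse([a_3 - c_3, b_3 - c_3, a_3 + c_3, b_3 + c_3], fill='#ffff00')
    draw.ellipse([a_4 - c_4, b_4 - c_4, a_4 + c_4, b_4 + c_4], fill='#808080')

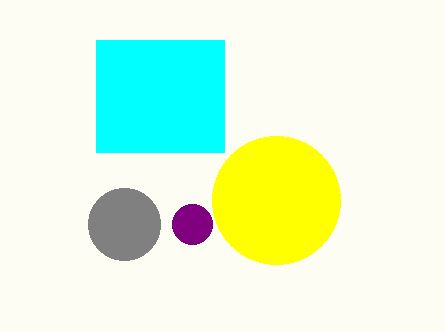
p_1 = 96
q_1 = 40
s_1 = 224
t_1 = 152
a_2 = 192
b_2 = 224
c_2 = 20
a_3 = 276
b_3 = 200
c_3 = 64
a_4 = 124
b_4 = 224
c_4 = 36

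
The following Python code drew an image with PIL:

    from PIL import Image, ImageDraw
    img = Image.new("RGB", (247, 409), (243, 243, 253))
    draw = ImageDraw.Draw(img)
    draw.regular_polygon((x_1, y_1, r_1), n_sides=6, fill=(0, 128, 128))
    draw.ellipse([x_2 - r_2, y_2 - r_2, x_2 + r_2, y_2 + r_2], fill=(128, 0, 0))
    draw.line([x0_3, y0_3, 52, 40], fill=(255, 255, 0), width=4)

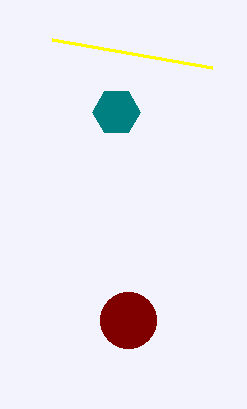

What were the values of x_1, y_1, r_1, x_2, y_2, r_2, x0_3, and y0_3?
x_1 = 116, y_1 = 112, r_1 = 24, x_2 = 128, y_2 = 320, r_2 = 28, x0_3 = 212, y0_3 = 68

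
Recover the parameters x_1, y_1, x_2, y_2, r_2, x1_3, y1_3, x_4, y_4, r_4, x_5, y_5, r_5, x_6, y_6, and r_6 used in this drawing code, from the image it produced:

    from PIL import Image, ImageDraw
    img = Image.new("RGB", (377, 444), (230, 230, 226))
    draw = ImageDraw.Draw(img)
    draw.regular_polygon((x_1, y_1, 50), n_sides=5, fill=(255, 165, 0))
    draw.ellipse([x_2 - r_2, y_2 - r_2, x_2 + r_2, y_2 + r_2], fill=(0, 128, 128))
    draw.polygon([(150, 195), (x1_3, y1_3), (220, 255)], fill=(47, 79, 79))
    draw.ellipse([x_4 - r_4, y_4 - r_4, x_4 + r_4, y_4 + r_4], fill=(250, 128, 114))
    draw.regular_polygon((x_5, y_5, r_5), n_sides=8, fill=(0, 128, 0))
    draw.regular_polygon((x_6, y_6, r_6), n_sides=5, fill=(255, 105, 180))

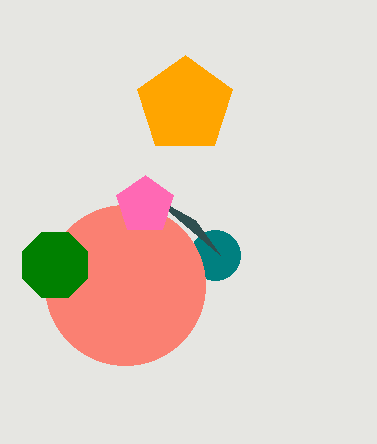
x_1 = 185; y_1 = 105; x_2 = 215; y_2 = 255; r_2 = 25; x1_3 = 195; y1_3 = 220; x_4 = 125; y_4 = 285; r_4 = 80; x_5 = 55; y_5 = 265; r_5 = 35; x_6 = 145; y_6 = 205; r_6 = 30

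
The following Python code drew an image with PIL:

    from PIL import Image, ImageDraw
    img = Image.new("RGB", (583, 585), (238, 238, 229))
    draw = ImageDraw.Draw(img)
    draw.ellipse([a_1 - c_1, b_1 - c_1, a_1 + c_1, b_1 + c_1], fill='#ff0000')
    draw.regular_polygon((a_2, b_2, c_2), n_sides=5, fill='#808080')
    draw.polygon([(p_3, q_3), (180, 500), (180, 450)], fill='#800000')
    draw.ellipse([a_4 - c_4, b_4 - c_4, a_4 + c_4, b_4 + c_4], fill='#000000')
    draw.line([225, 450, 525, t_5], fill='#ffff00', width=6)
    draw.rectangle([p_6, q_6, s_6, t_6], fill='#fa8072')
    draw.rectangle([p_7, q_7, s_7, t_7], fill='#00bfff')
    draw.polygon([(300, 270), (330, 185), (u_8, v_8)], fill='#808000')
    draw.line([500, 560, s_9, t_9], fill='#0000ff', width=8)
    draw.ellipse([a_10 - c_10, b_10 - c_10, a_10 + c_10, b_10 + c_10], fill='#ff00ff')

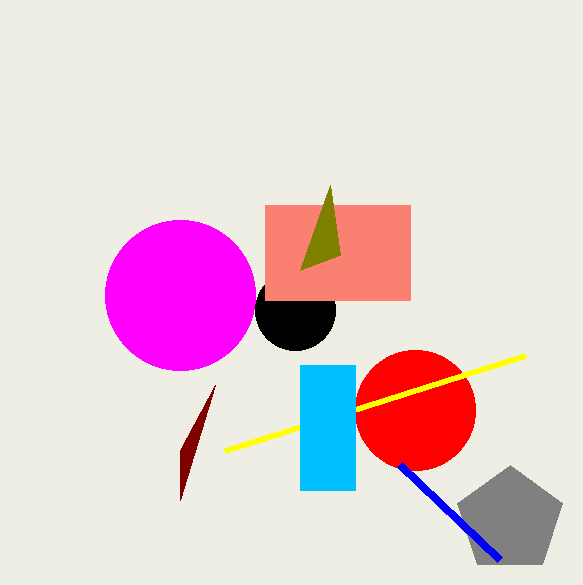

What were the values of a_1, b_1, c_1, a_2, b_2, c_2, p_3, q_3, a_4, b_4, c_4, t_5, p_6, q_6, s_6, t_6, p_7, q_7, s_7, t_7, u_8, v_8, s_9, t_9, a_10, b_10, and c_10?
a_1 = 415; b_1 = 410; c_1 = 60; a_2 = 510; b_2 = 520; c_2 = 55; p_3 = 215; q_3 = 385; a_4 = 295; b_4 = 310; c_4 = 40; t_5 = 355; p_6 = 265; q_6 = 205; s_6 = 410; t_6 = 300; p_7 = 300; q_7 = 365; s_7 = 355; t_7 = 490; u_8 = 340; v_8 = 255; s_9 = 400; t_9 = 465; a_10 = 180; b_10 = 295; c_10 = 75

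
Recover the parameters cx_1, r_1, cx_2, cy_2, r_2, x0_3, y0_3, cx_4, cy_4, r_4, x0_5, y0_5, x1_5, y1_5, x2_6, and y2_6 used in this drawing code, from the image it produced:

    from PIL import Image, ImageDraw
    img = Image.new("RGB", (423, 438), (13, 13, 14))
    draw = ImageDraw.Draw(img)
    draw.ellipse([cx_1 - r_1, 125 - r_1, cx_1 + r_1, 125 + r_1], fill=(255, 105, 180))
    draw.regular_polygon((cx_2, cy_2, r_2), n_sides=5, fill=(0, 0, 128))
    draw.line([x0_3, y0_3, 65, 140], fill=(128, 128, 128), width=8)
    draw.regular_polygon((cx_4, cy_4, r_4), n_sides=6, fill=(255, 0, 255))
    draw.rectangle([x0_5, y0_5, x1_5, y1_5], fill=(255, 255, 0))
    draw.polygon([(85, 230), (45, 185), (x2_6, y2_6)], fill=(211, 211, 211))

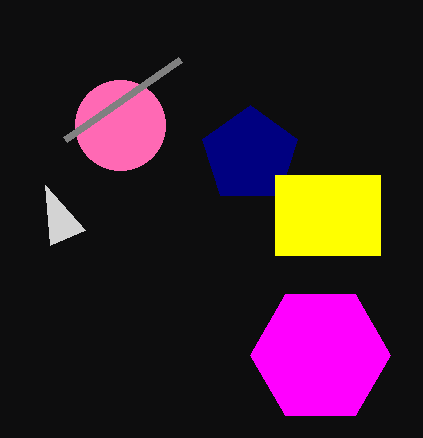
cx_1 = 120, r_1 = 45, cx_2 = 250, cy_2 = 155, r_2 = 50, x0_3 = 180, y0_3 = 60, cx_4 = 320, cy_4 = 355, r_4 = 70, x0_5 = 275, y0_5 = 175, x1_5 = 380, y1_5 = 255, x2_6 = 50, y2_6 = 245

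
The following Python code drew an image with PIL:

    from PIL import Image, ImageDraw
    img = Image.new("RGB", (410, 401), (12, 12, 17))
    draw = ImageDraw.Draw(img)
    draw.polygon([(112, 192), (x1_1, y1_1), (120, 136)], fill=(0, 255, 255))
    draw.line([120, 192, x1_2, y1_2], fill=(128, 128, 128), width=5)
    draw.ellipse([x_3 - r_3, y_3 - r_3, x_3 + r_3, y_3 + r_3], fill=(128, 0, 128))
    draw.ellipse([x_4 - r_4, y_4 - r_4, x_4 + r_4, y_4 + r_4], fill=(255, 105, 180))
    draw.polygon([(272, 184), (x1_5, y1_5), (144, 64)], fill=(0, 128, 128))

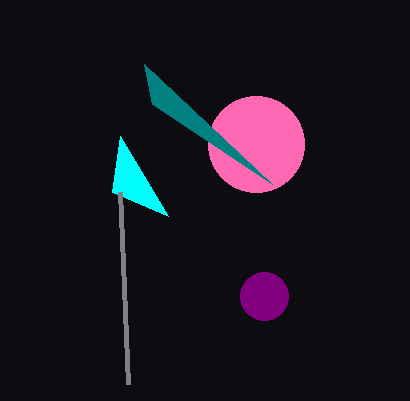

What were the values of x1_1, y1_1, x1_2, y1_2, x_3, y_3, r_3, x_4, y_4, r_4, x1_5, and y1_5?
x1_1 = 168
y1_1 = 216
x1_2 = 128
y1_2 = 384
x_3 = 264
y_3 = 296
r_3 = 24
x_4 = 256
y_4 = 144
r_4 = 48
x1_5 = 152
y1_5 = 104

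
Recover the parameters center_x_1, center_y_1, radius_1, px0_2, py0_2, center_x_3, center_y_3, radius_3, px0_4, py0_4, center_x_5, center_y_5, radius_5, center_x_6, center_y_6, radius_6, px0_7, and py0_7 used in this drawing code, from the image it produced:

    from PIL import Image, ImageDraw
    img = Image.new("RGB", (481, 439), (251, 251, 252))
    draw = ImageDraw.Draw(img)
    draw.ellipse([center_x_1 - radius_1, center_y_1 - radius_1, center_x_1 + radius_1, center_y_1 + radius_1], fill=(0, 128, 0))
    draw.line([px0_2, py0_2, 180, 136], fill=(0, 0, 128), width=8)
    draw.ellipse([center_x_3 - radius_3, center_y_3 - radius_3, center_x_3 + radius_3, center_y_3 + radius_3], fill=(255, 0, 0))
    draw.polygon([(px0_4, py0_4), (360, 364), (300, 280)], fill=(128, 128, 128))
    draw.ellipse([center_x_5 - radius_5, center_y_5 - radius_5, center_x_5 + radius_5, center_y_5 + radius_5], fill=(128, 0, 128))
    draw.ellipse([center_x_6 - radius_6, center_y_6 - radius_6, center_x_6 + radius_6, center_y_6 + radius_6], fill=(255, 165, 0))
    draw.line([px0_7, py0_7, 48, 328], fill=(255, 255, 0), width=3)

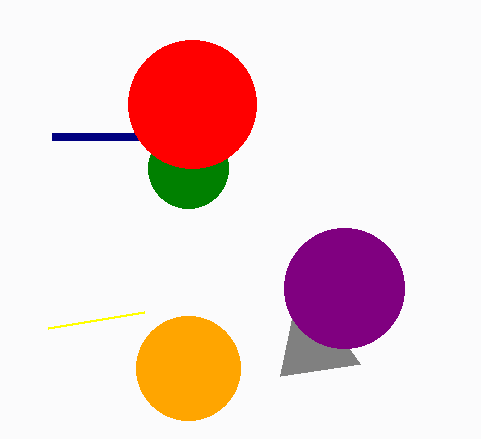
center_x_1 = 188
center_y_1 = 168
radius_1 = 40
px0_2 = 52
py0_2 = 136
center_x_3 = 192
center_y_3 = 104
radius_3 = 64
px0_4 = 280
py0_4 = 376
center_x_5 = 344
center_y_5 = 288
radius_5 = 60
center_x_6 = 188
center_y_6 = 368
radius_6 = 52
px0_7 = 144
py0_7 = 312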